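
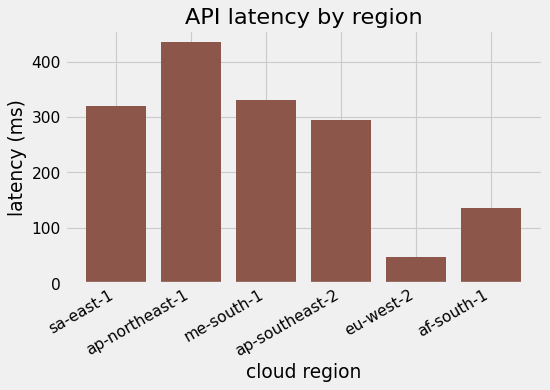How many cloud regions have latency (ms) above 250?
Above 250: sa-east-1, ap-northeast-1, me-south-1, ap-southeast-2.

4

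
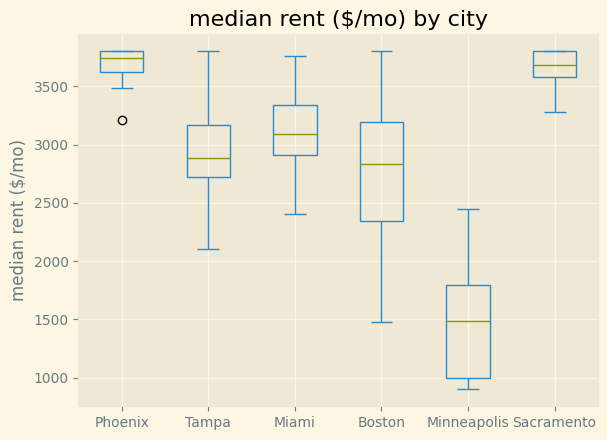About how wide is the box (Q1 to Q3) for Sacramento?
Q3 ≈ 3800, Q1 ≈ 3600; IQR ≈ 200.

≈ 200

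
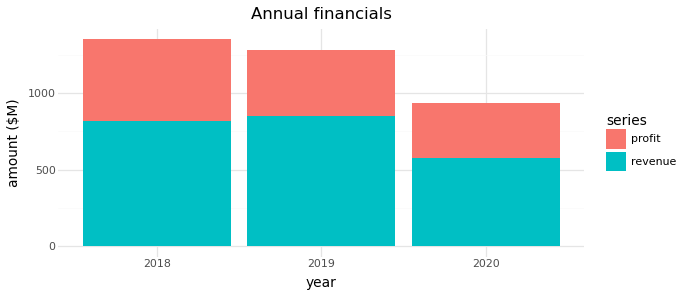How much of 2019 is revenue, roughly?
≈ 800

revenue top ≈ 800, bottom ≈ 0; segment ≈ 800.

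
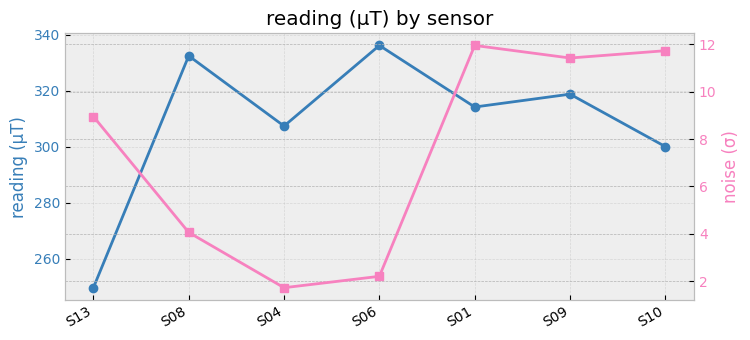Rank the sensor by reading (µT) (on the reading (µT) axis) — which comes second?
S08

Top 3 (on the reading (µT) axis): S06 ≈ 340, S08 ≈ 330, S09 ≈ 320.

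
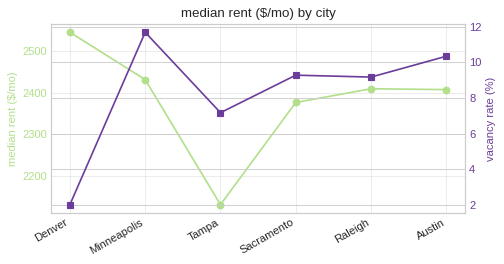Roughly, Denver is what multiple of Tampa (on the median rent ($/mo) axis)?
≈ 1.19×

Denver ≈ 2550, Tampa ≈ 2150; 2550/2150 ≈ 1.19.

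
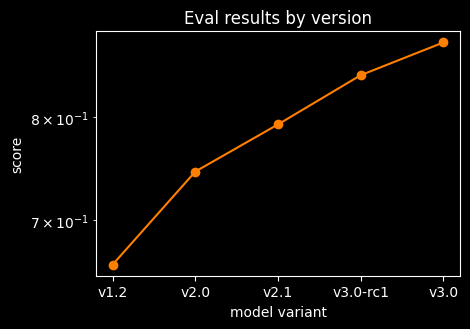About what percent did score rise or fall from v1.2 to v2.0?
v1.2 ≈ 0.66, v2.0 ≈ 0.74; (0.74 − 0.66) / 0.66 ≈ +12.1%.

≈ +12.1%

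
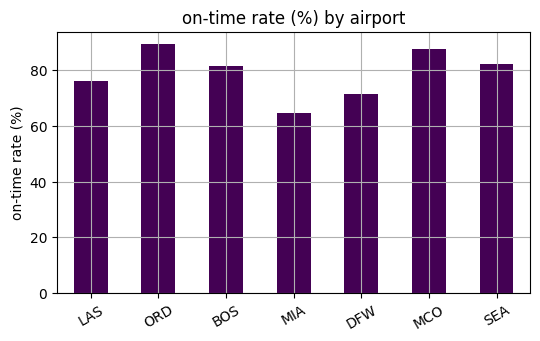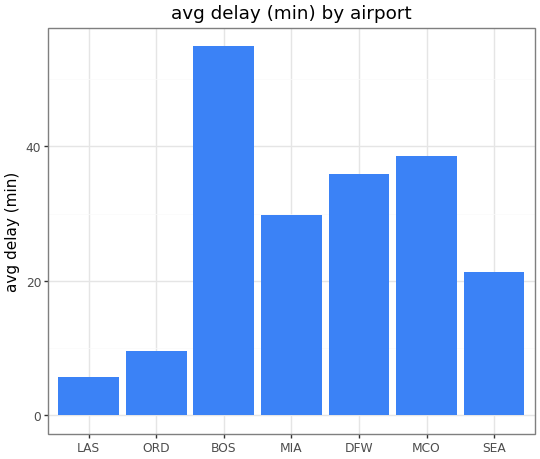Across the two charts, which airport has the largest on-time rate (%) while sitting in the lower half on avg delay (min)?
Chart 2 median avg delay (min) ≈ 30; below-median airports: LAS, ORD, SEA. Among those, ORD has the highest on-time rate (%) (≈ 90).

ORD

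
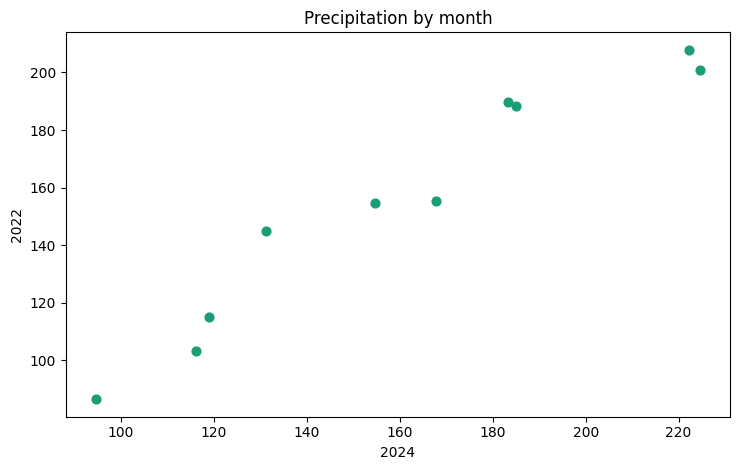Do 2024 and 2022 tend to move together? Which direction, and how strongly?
Points are positively correlated; strong (|r| ≈ 1.0).

positive, strong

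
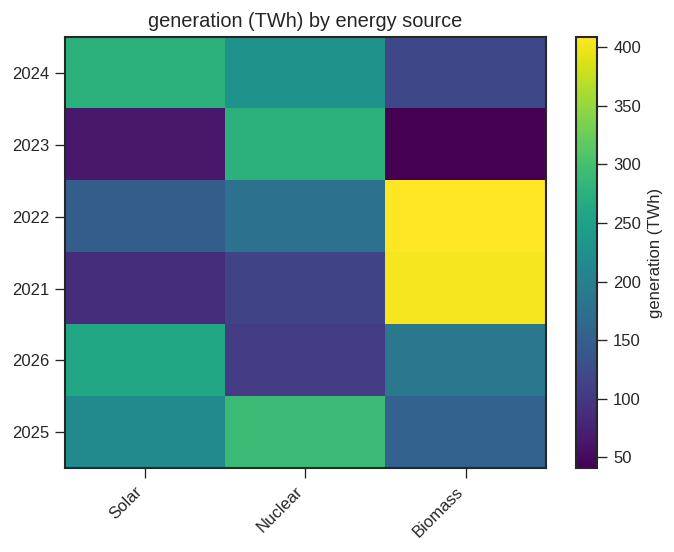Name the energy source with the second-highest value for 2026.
Top 3 for 2026: Solar ≈ 250, Biomass ≈ 200, Nuclear ≈ 100.

Biomass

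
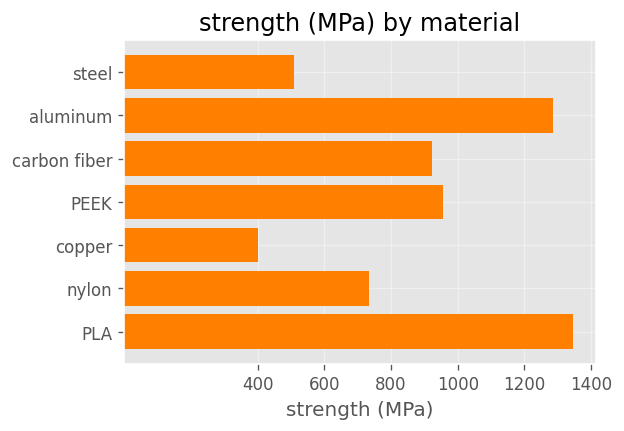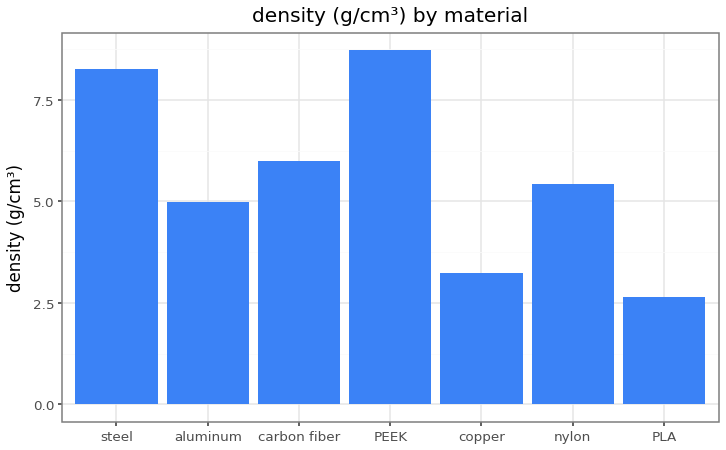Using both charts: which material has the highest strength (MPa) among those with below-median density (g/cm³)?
PLA

Chart 2 median density (g/cm³) ≈ 5; below-median materials: aluminum, copper, PLA. Among those, PLA has the highest strength (MPa) (≈ 1400).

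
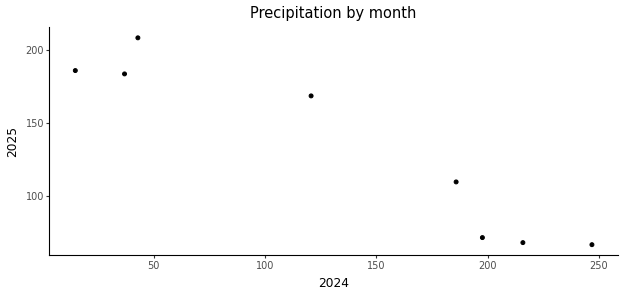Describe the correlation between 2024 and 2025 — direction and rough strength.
Points are negatively correlated; strong (|r| ≈ 1.0).

negative, strong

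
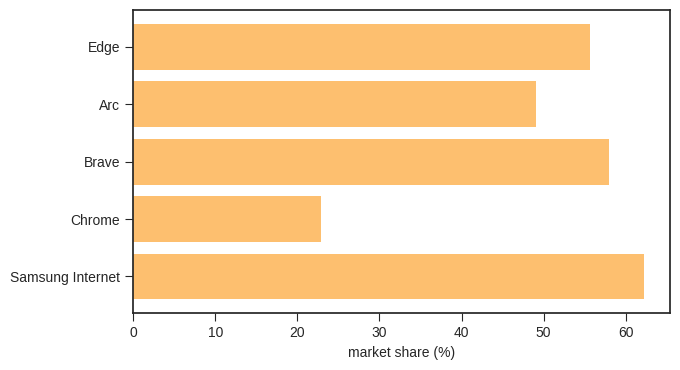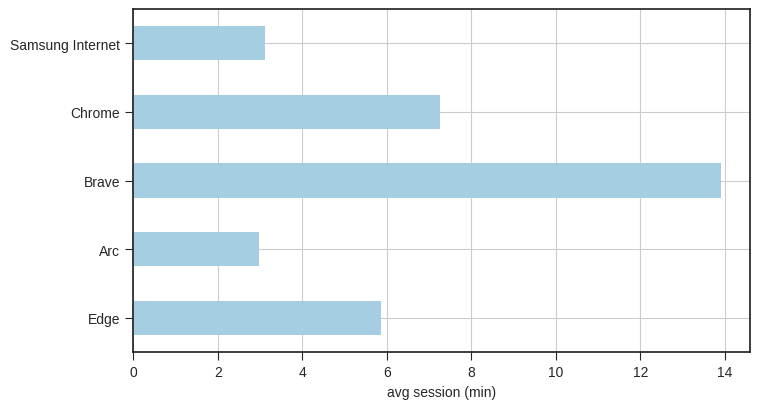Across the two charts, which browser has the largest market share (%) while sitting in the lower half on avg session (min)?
Samsung Internet

Chart 2 median avg session (min) ≈ 6; below-median browsers: Arc, Samsung Internet. Among those, Samsung Internet has the highest market share (%) (≈ 60).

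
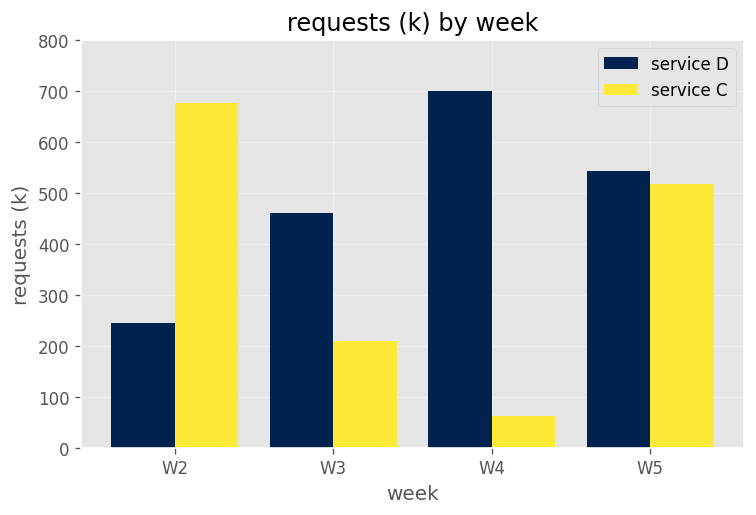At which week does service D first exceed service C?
W3

W2: service D ≈ 200 vs service C ≈ 700 (not yet); W3: service D ≈ 500 vs service C ≈ 200 (first crossover).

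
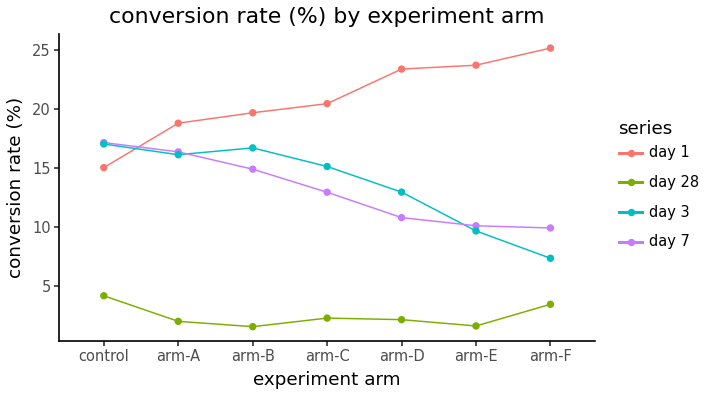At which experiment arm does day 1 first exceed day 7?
arm-A

control: day 1 ≈ 16 vs day 7 ≈ 18 (not yet); arm-A: day 1 ≈ 18 vs day 7 ≈ 16 (first crossover).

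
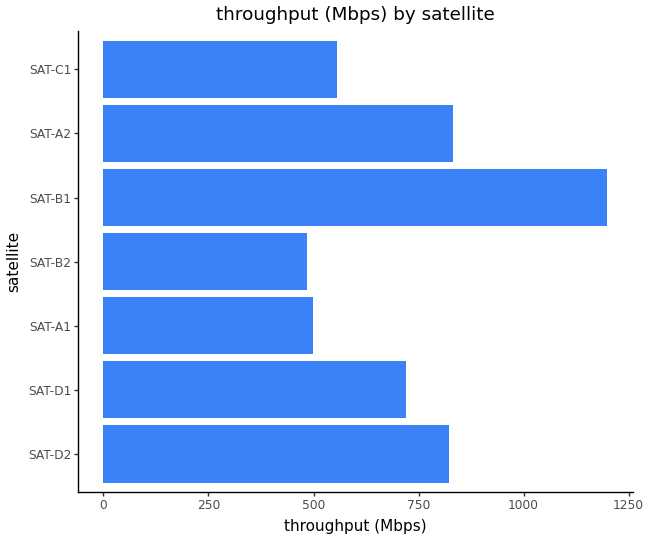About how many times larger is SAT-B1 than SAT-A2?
SAT-B1 ≈ 1200, SAT-A2 ≈ 800; 1200/800 ≈ 1.5.

≈ 1.5×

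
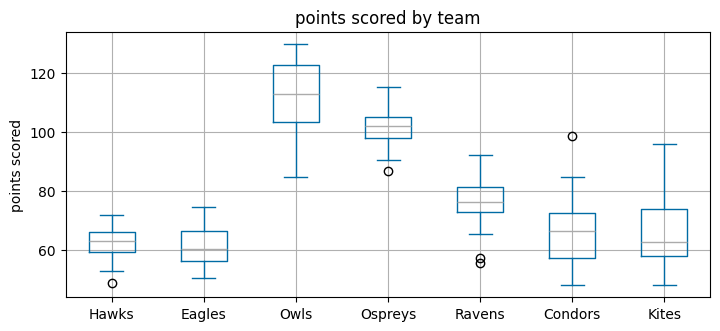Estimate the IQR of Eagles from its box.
Q3 ≈ 65, Q1 ≈ 55; IQR ≈ 10.

≈ 10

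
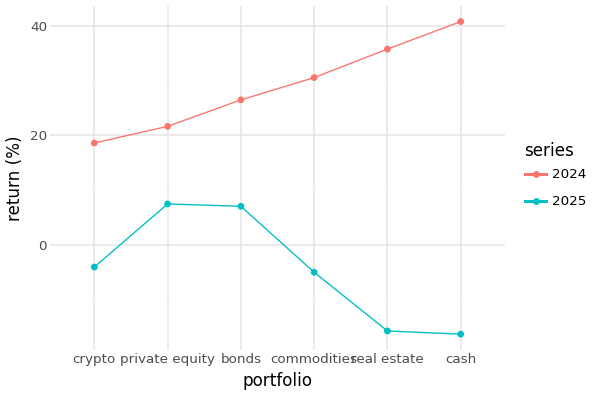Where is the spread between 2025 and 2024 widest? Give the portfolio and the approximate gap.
cash, ≈ 55 %

cash: 2025 ≈ -15, 2024 ≈ 40 → gap ≈ 55. Next-largest (real estate) is only ≈ 50.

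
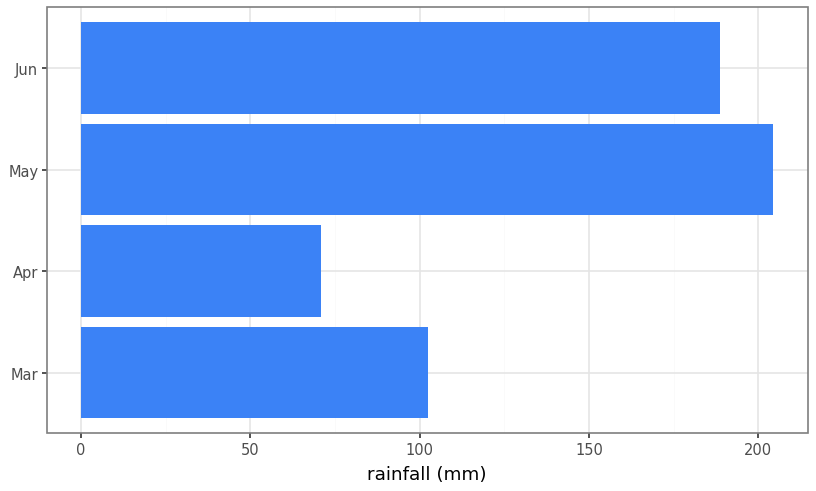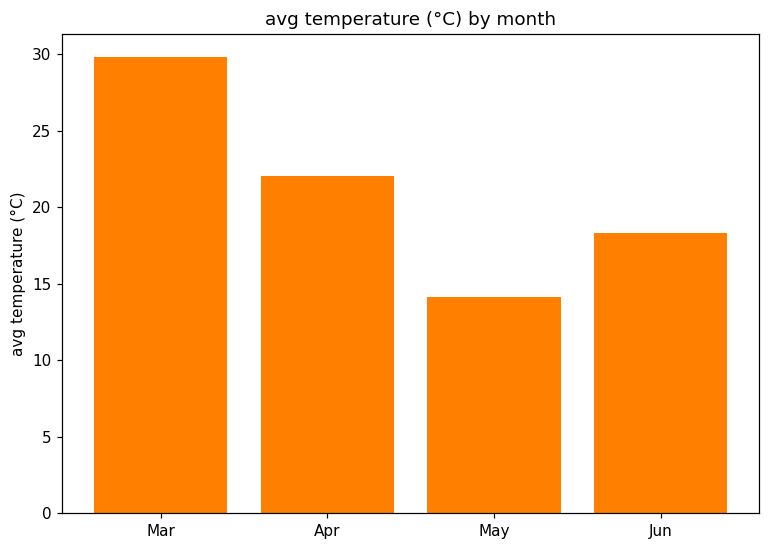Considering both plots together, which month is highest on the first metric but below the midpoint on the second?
May

Chart 2 median avg temperature (°C) ≈ 20; below-median months: May, Jun. Among those, May has the highest rainfall (mm) (≈ 200).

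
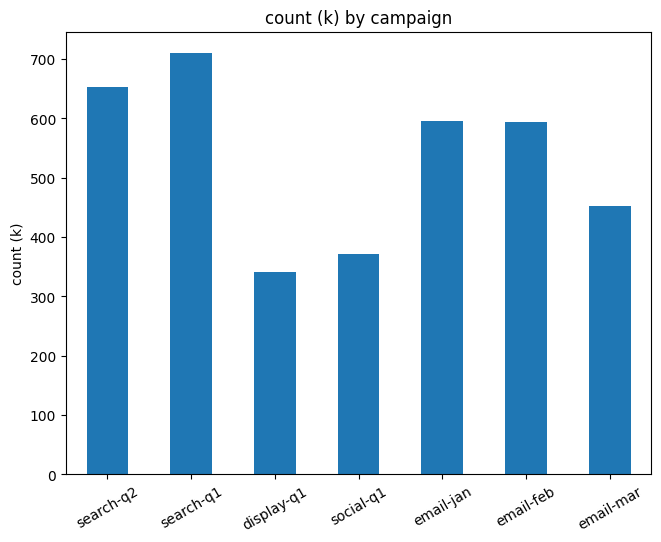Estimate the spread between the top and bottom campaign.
≈ 400

Max search-q1 ≈ 700, min display-q1 ≈ 300; range ≈ 400.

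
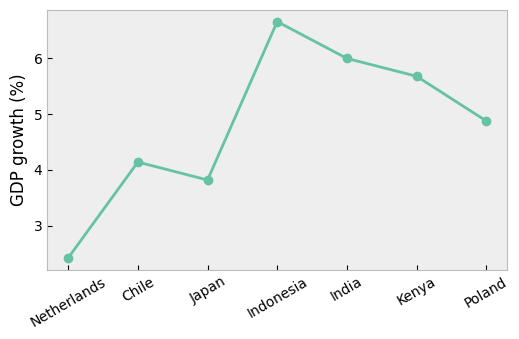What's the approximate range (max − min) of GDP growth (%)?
Max Indonesia ≈ 6.5, min Netherlands ≈ 2.5; range ≈ 4.0.

≈ 4.0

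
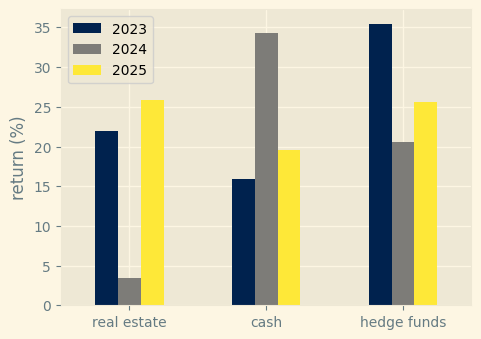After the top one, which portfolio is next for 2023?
Top 3 for 2023: hedge funds ≈ 35, real estate ≈ 20, cash ≈ 15.

real estate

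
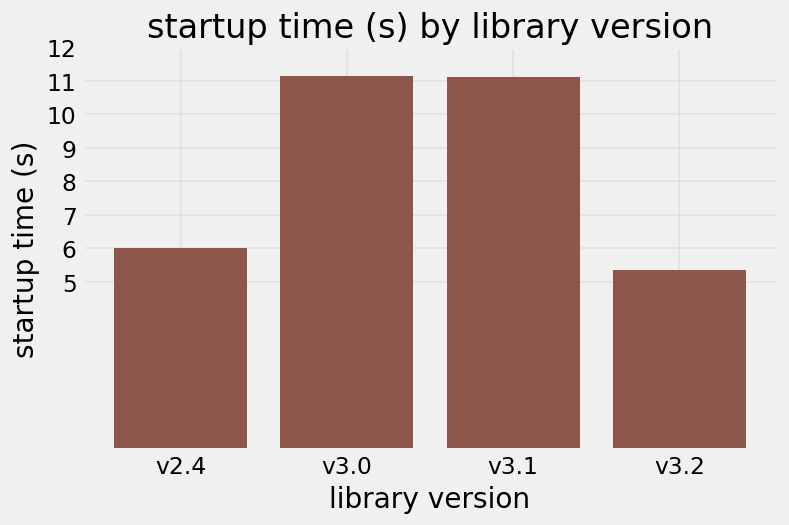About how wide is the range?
Max v3.0 ≈ 11, min v3.2 ≈ 5; range ≈ 6.

≈ 6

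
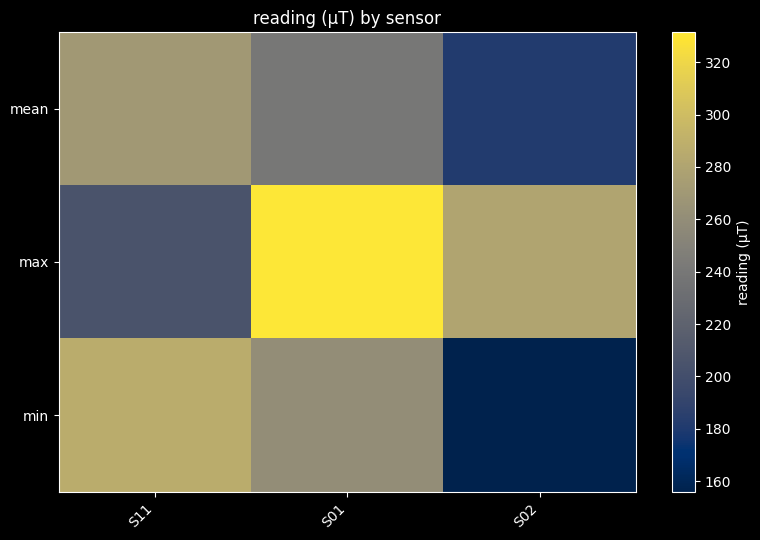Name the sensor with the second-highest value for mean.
S01

Top 3 for mean: S11 ≈ 280, S01 ≈ 240, S02 ≈ 180.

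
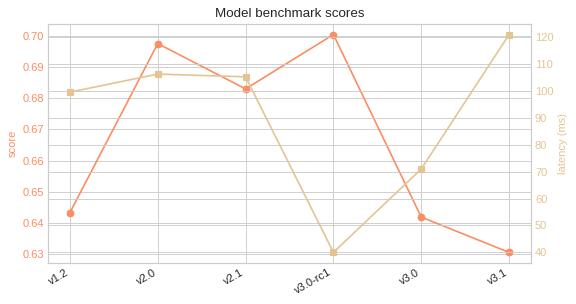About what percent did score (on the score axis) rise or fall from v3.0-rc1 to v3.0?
≈ -8.6%

v3.0-rc1 ≈ 0.70, v3.0 ≈ 0.64; (0.64 − 0.70) / 0.70 ≈ -8.6%.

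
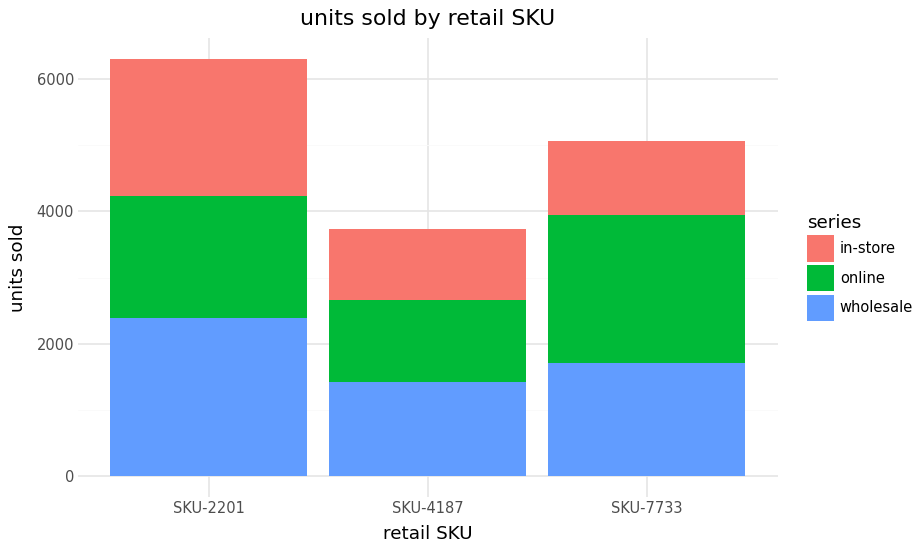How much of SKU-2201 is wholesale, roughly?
≈ 2000

wholesale top ≈ 2000, bottom ≈ 0; segment ≈ 2000.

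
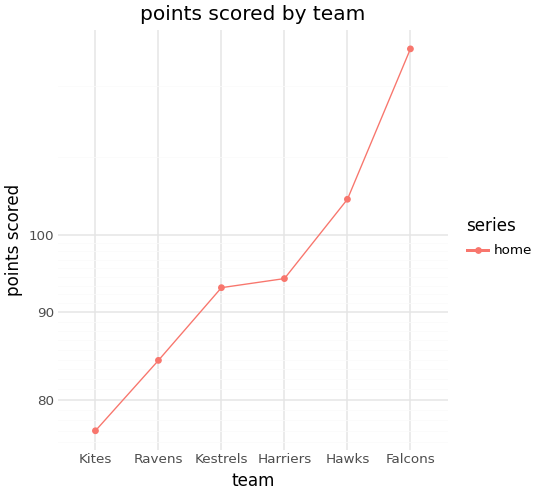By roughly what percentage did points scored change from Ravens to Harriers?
≈ +11.8%

Ravens ≈ 85, Harriers ≈ 95; (95 − 85) / 85 ≈ +11.8%.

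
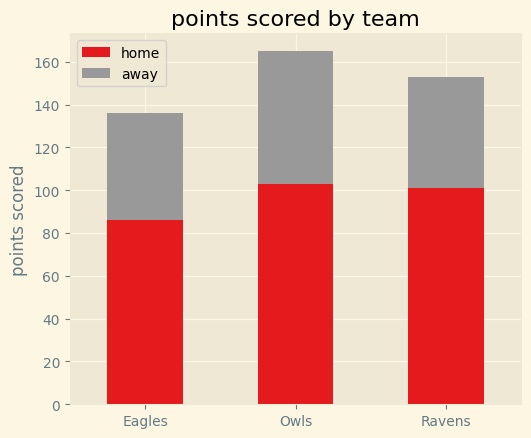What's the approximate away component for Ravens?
away top ≈ 160, bottom ≈ 100; segment ≈ 60.

≈ 60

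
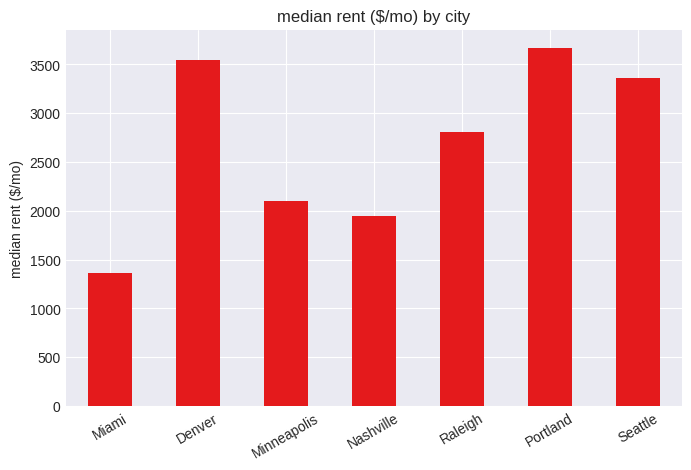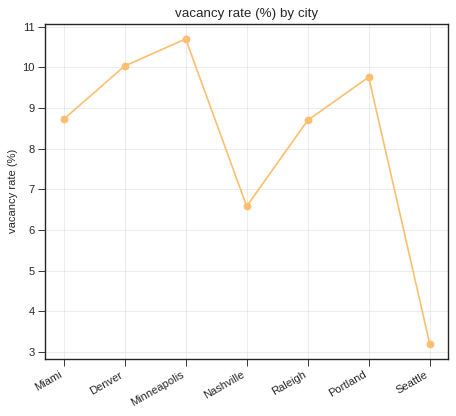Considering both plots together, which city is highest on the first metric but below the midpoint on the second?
Seattle

Chart 2 median vacancy rate (%) ≈ 9; below-median cities: Nashville, Raleigh, Seattle. Among those, Seattle has the highest median rent ($/mo) (≈ 3500).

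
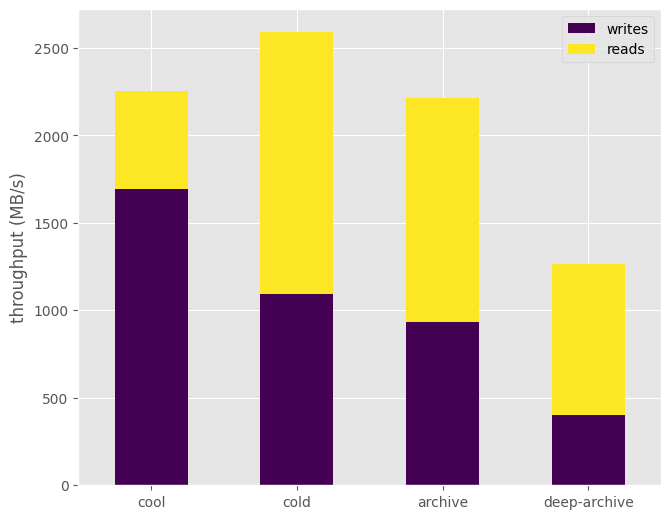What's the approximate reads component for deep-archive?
≈ 1000

reads top ≈ 1500, bottom ≈ 500; segment ≈ 1000.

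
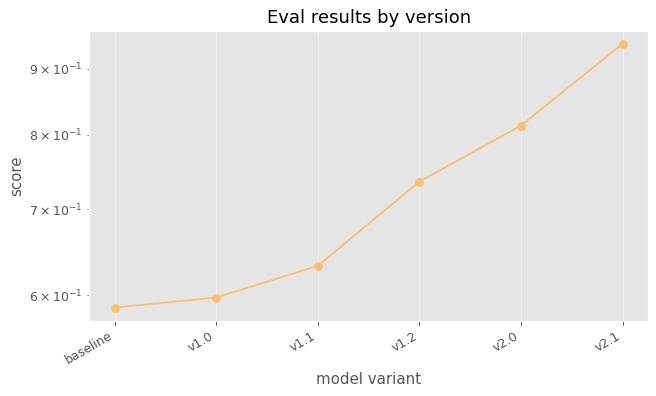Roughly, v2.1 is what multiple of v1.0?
v2.1 ≈ 0.95, v1.0 ≈ 0.60; 0.95/0.60 ≈ 1.58.

≈ 1.58×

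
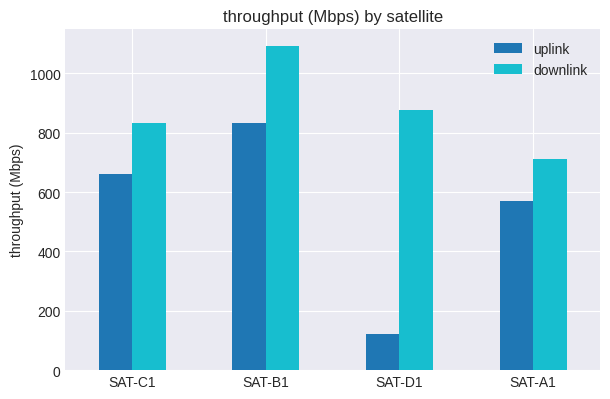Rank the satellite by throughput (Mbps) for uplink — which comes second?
Top 3 for uplink: SAT-B1 ≈ 800, SAT-C1 ≈ 700, SAT-A1 ≈ 600.

SAT-C1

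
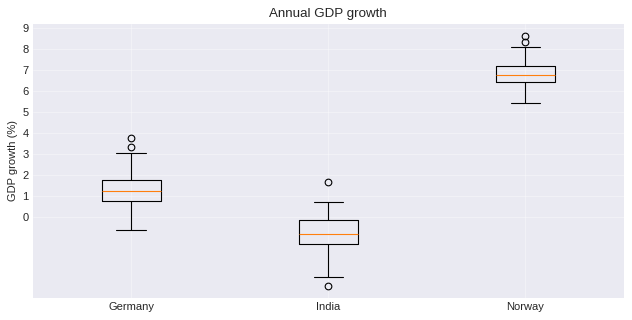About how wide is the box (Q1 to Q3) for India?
≈ 1

Q3 ≈ 0, Q1 ≈ -1; IQR ≈ 1.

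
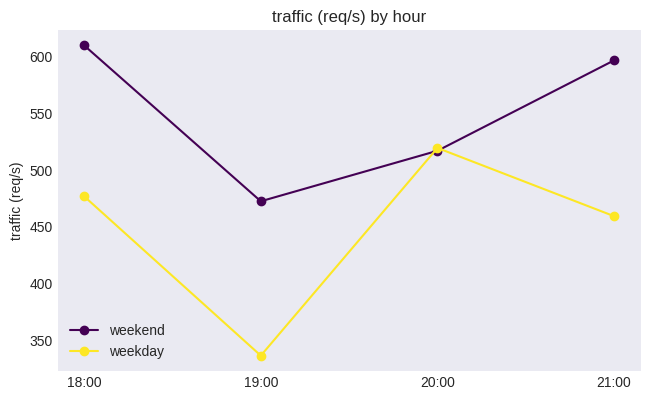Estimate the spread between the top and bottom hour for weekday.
≈ 200

Max 20:00 ≈ 525, min 19:00 ≈ 325; range ≈ 200.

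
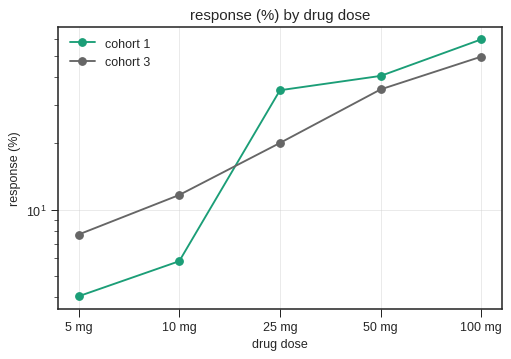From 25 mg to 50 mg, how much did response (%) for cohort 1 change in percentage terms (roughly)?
≈ +14.3%

25 mg ≈ 35, 50 mg ≈ 40; (40 − 35) / 35 ≈ +14.3%.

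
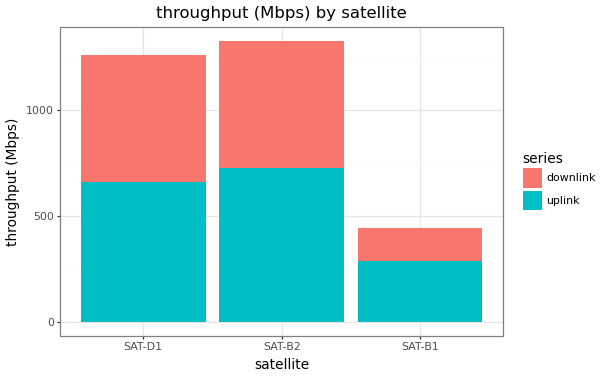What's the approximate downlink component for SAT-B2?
downlink top ≈ 1400, bottom ≈ 800; segment ≈ 600.

≈ 600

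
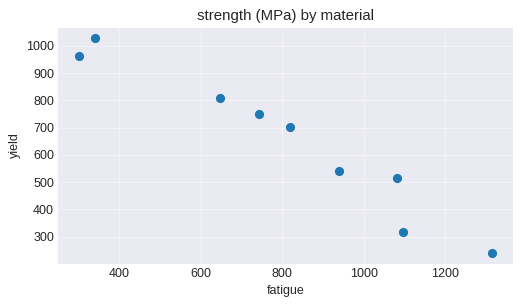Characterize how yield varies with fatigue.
Points are negatively correlated; strong (|r| ≈ 1.0).

negative, strong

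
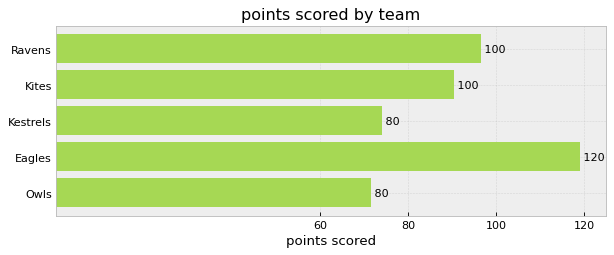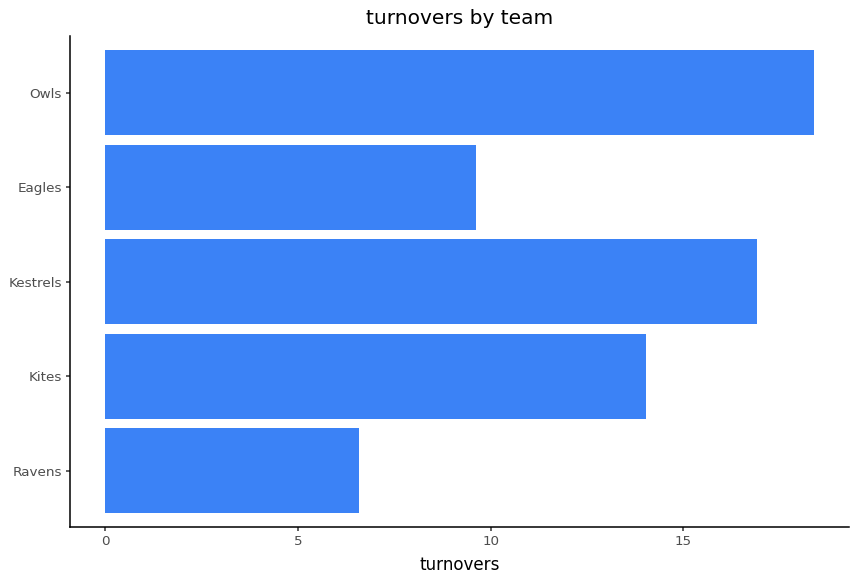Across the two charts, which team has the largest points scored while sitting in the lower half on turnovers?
Chart 2 median turnovers ≈ 14; below-median teams: Ravens, Eagles. Among those, Eagles has the highest points scored (≈ 120).

Eagles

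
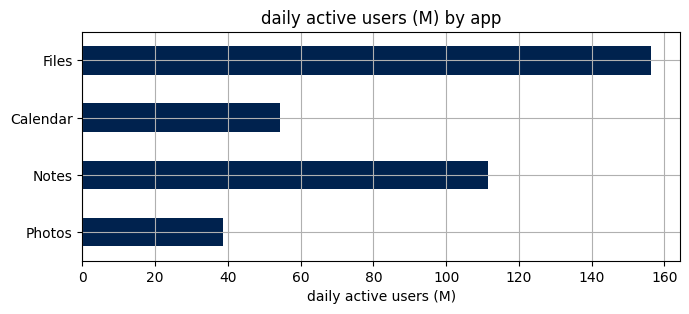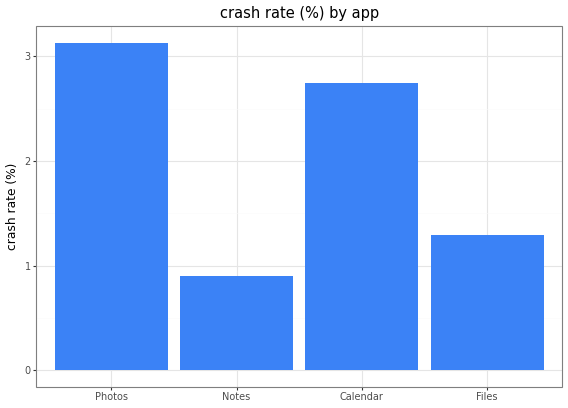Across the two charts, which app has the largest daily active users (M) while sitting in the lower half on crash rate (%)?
Files

Chart 2 median crash rate (%) ≈ 2; below-median apps: Notes, Files. Among those, Files has the highest daily active users (M) (≈ 160).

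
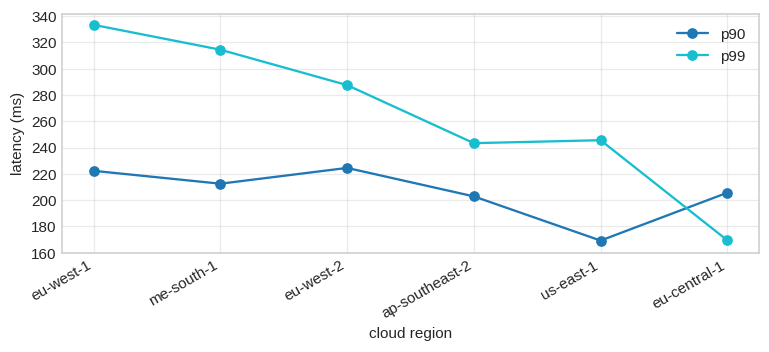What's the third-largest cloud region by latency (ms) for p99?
eu-west-2

Top 4 for p99: eu-west-1 ≈ 340, me-south-1 ≈ 320, eu-west-2 ≈ 280, us-east-1 ≈ 240.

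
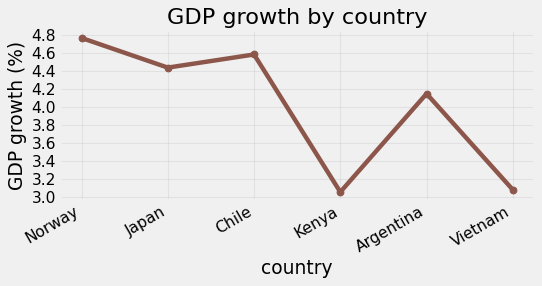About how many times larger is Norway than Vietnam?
≈ 1.6×

Norway ≈ 4.8, Vietnam ≈ 3.0; 4.8/3.0 ≈ 1.6.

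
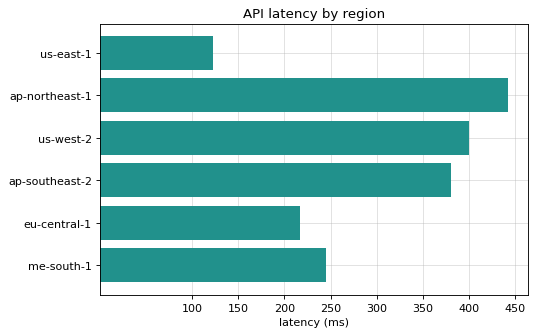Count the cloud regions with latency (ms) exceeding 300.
3

Above 300: ap-northeast-1, us-west-2, ap-southeast-2.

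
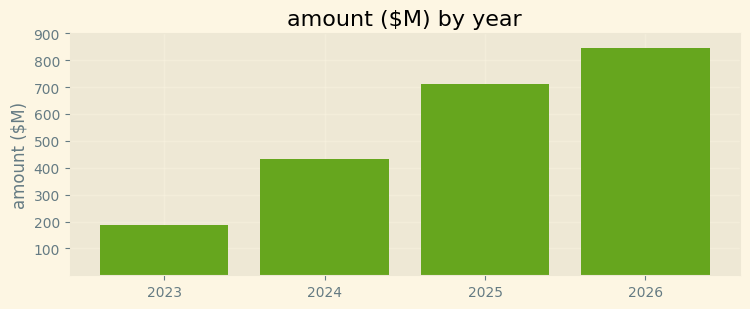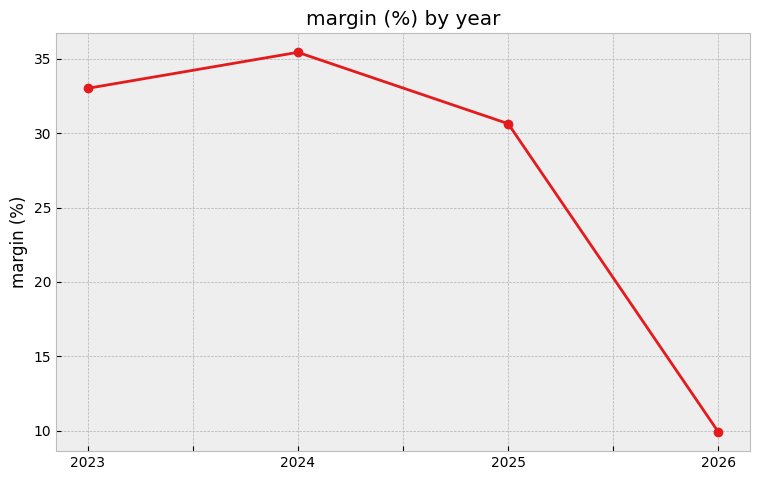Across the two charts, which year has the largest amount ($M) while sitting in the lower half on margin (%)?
2026

Chart 2 median margin (%) ≈ 30; below-median years: 2025, 2026. Among those, 2026 has the highest amount ($M) (≈ 800).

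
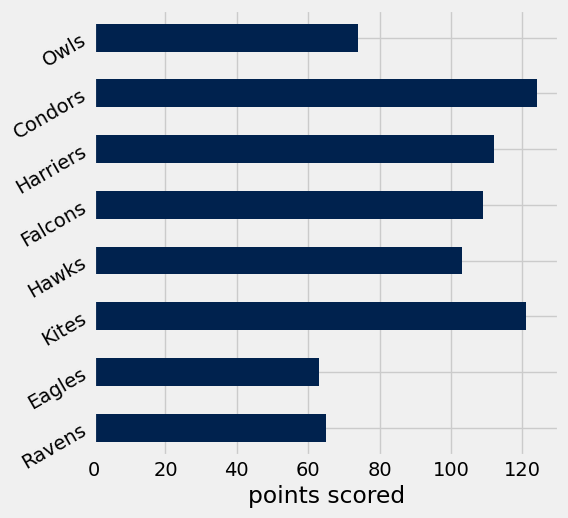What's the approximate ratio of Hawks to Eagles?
≈ 1.67×

Hawks ≈ 100, Eagles ≈ 60; 100/60 ≈ 1.67.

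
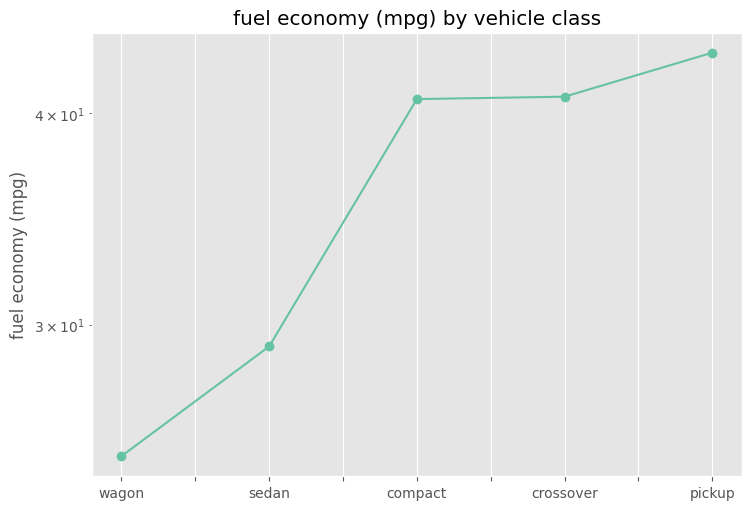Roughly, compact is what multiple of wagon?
compact ≈ 40, wagon ≈ 26; 40/26 ≈ 1.54.

≈ 1.54×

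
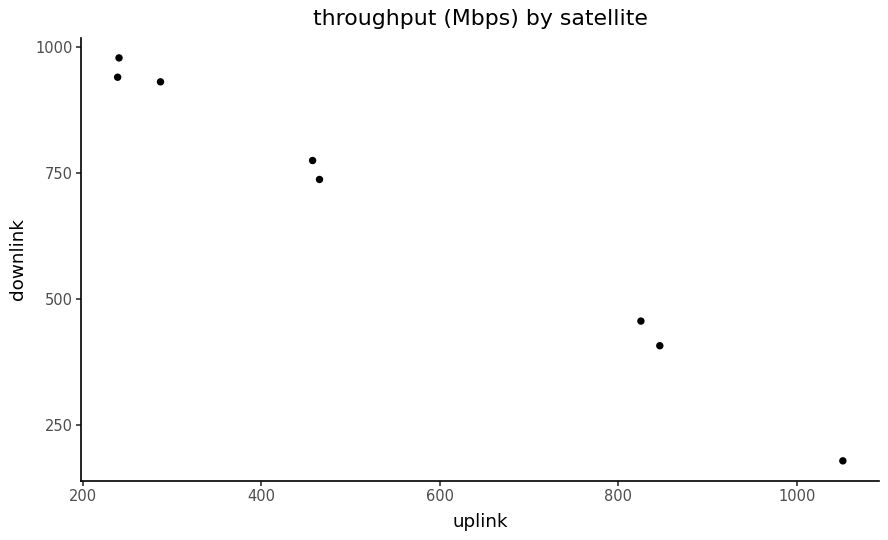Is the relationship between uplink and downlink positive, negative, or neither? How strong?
negative, strong

Points are negatively correlated; strong (|r| ≈ 1.0).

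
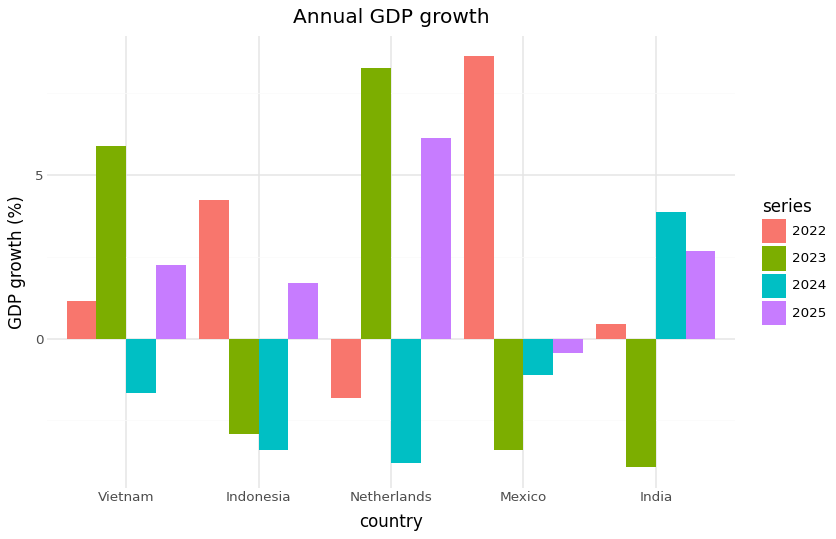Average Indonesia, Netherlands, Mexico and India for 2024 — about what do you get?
(-4 + -4 + -2 + 4) / 4 ≈ -2.

≈ -2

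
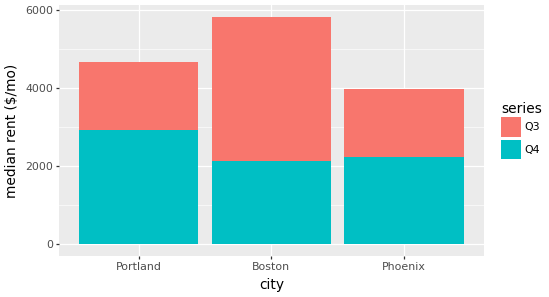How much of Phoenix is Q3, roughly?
≈ 1500

Q3 top ≈ 4000, bottom ≈ 2500; segment ≈ 1500.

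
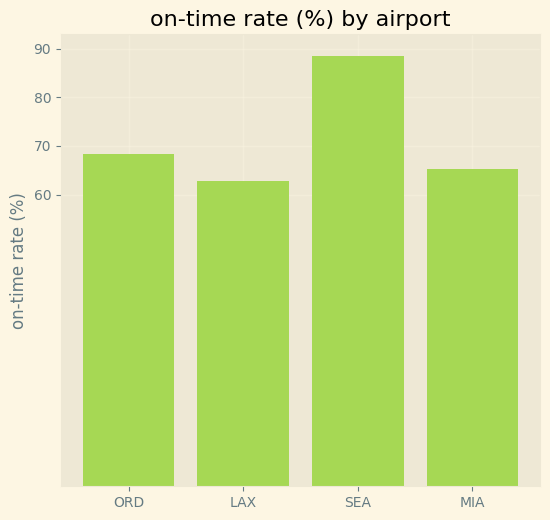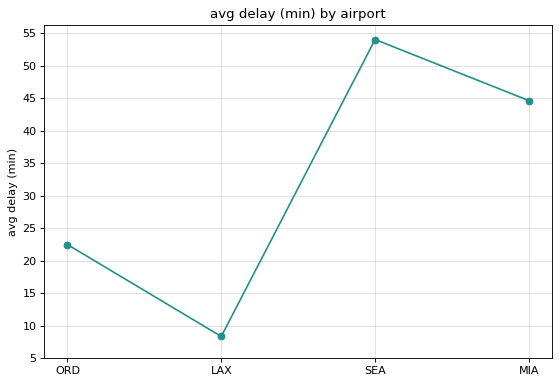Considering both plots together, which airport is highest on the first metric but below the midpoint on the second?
Chart 2 median avg delay (min) ≈ 35; below-median airports: ORD, LAX. Among those, ORD has the highest on-time rate (%) (≈ 70).

ORD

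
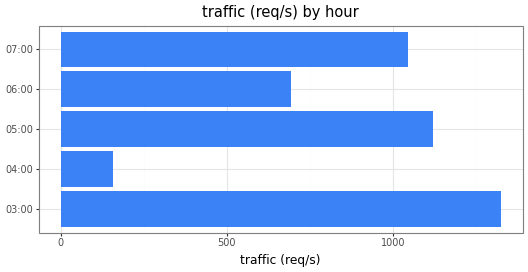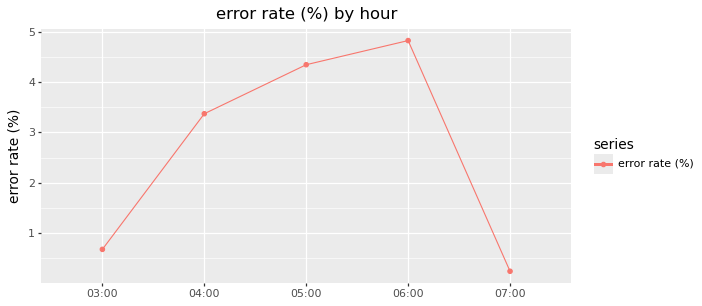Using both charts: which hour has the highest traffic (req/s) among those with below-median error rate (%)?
03:00

Chart 2 median error rate (%) ≈ 3.5; below-median hours: 03:00, 07:00. Among those, 03:00 has the highest traffic (req/s) (≈ 1400).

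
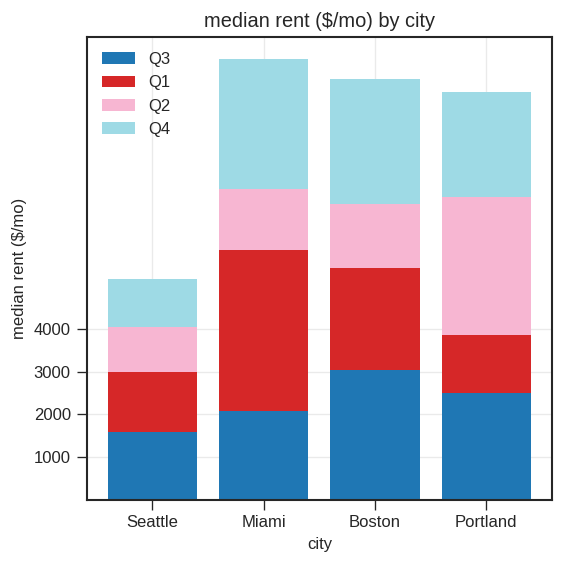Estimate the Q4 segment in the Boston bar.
Q4 top ≈ 10000, bottom ≈ 7000; segment ≈ 3000.

≈ 3000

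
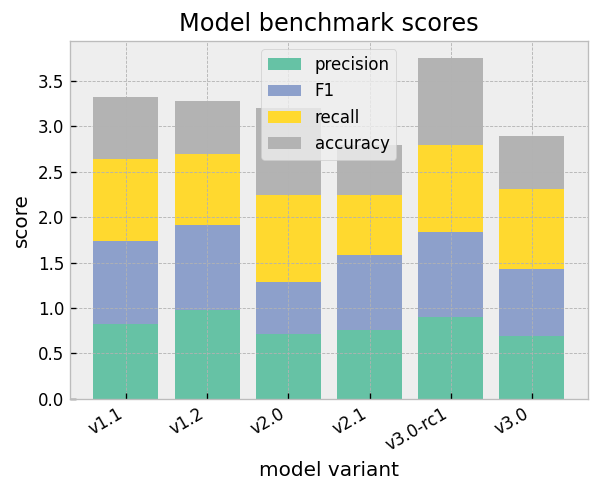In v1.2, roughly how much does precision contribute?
precision top ≈ 1.0, bottom ≈ 0.0; segment ≈ 1.0.

≈ 1.0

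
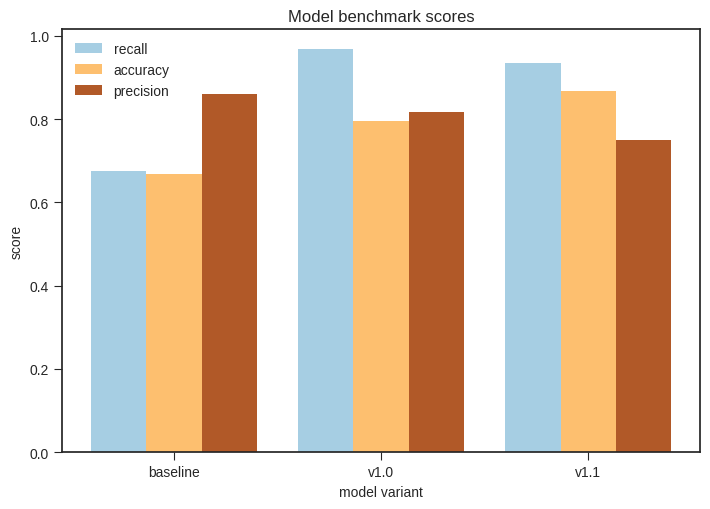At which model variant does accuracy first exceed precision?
v1.0: accuracy ≈ 0.8 vs precision ≈ 0.8 (not yet); v1.1: accuracy ≈ 0.9 vs precision ≈ 0.7 (first crossover).

v1.1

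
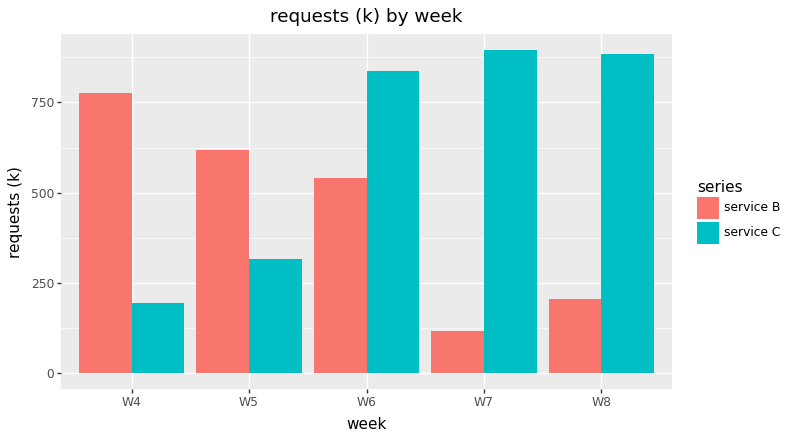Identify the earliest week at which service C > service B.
W5: service C ≈ 300 vs service B ≈ 600 (not yet); W6: service C ≈ 800 vs service B ≈ 500 (first crossover).

W6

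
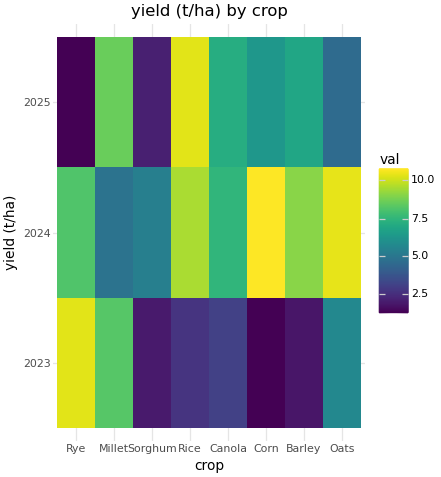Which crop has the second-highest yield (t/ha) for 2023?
Top 3 for 2023: Rye ≈ 10, Millet ≈ 8, Oats ≈ 6.

Millet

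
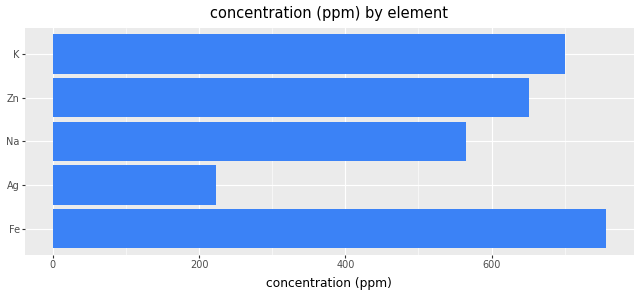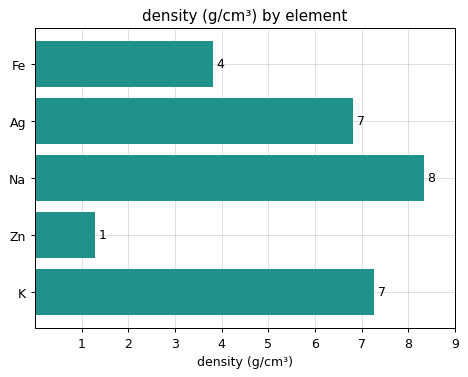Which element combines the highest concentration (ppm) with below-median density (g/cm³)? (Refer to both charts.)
Chart 2 median density (g/cm³) ≈ 7; below-median elements: Fe, Zn. Among those, Fe has the highest concentration (ppm) (≈ 800).

Fe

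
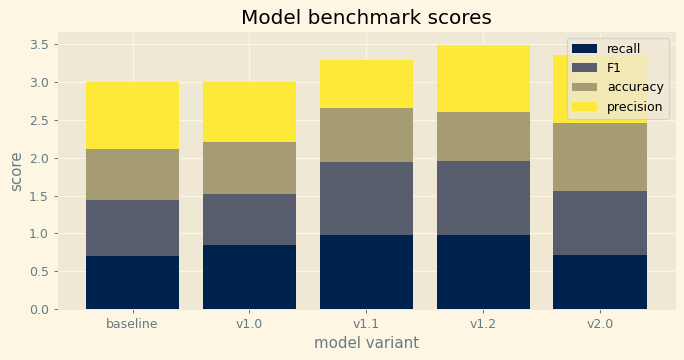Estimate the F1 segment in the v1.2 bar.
F1 top ≈ 2.0, bottom ≈ 1.0; segment ≈ 1.0.

≈ 1.0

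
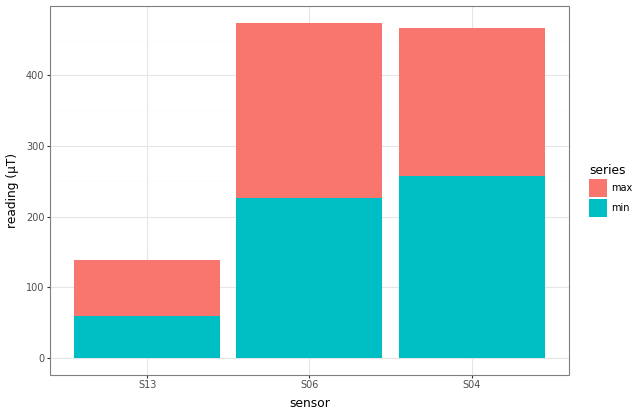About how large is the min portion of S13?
min top ≈ 50, bottom ≈ 0; segment ≈ 50.

≈ 50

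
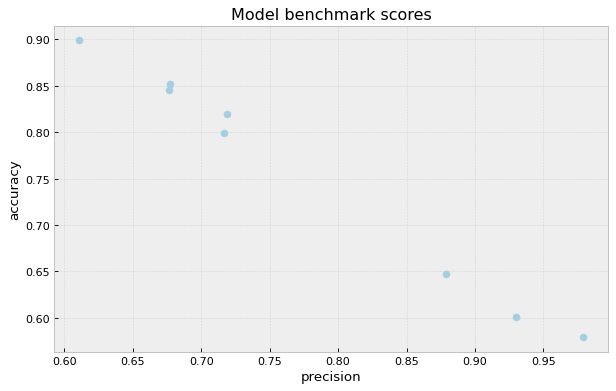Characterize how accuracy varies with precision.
negative, strong

Points are negatively correlated; strong (|r| ≈ 1.0).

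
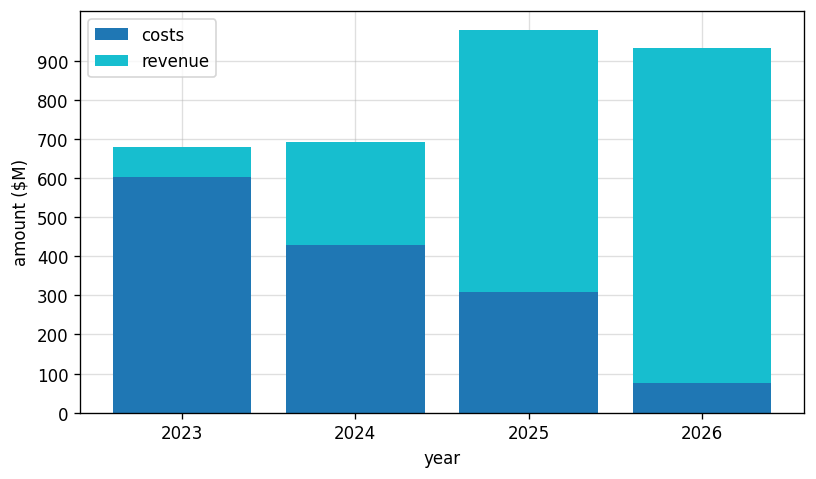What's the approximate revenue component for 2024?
≈ 300

revenue top ≈ 700, bottom ≈ 400; segment ≈ 300.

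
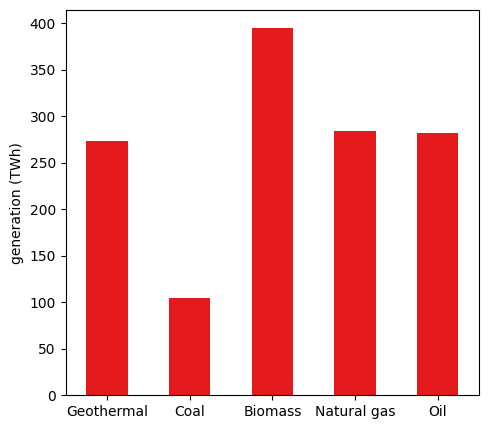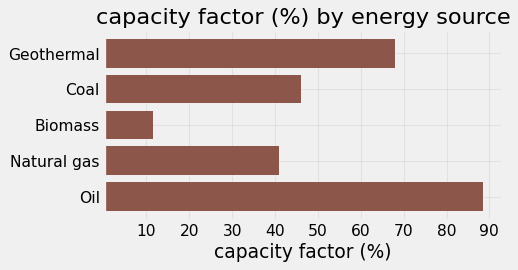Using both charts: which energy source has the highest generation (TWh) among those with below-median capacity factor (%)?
Biomass

Chart 2 median capacity factor (%) ≈ 50; below-median energy sources: Biomass, Natural gas. Among those, Biomass has the highest generation (TWh) (≈ 400).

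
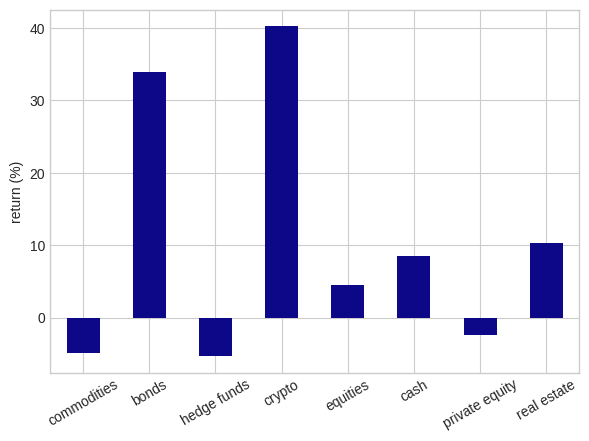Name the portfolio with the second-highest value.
bonds

Top 3: crypto ≈ 40, bonds ≈ 35, real estate ≈ 10.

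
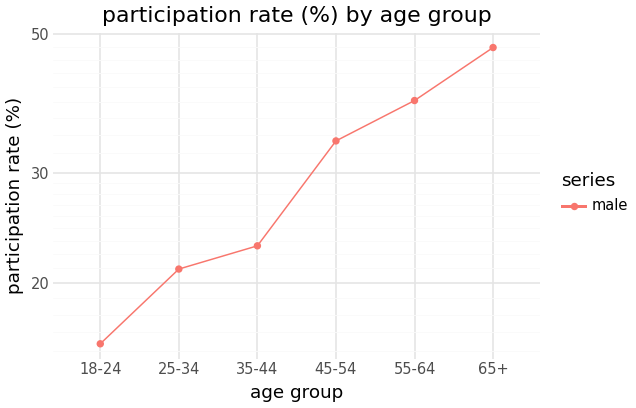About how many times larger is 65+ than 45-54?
65+ ≈ 50, 45-54 ≈ 35; 50/35 ≈ 1.43.

≈ 1.43×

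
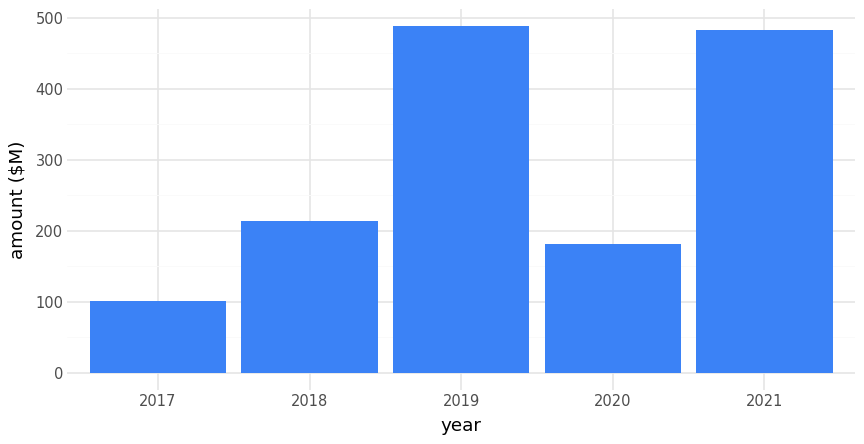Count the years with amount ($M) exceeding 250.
2

Above 250: 2019, 2021.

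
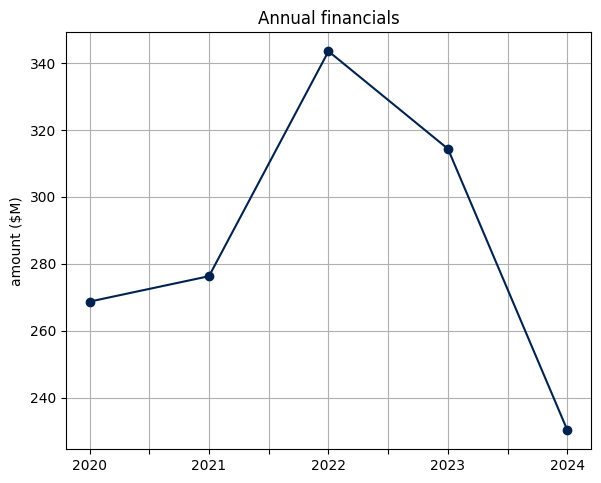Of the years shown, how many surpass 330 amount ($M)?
Above 330: 2022.

1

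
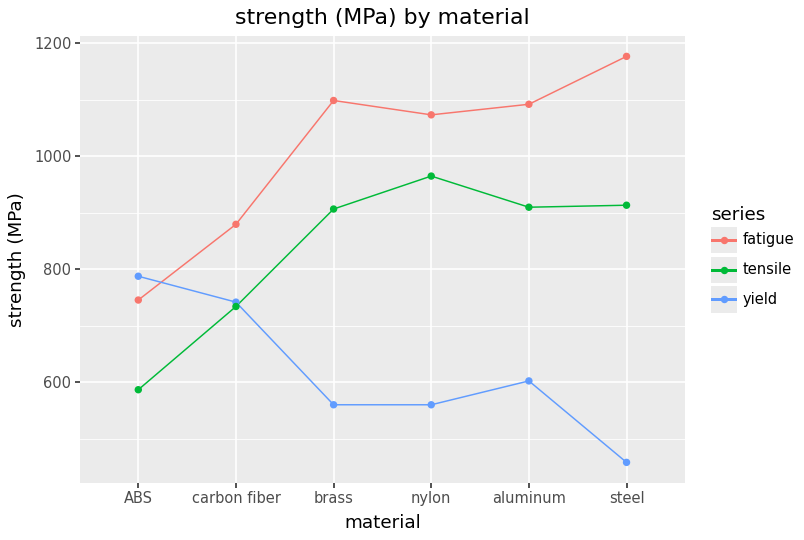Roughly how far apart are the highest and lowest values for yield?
Max ABS ≈ 800, min steel ≈ 500; range ≈ 300.

≈ 300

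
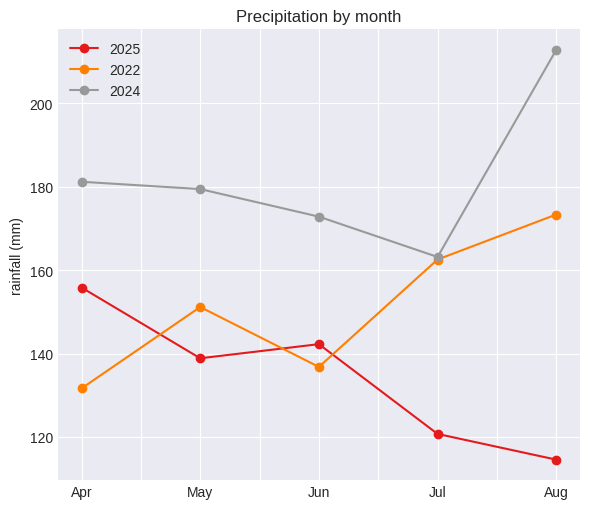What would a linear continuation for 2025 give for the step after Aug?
≈ 95

Last three: 140, 120, 110 → slope ≈ -15/step → next ≈ 95.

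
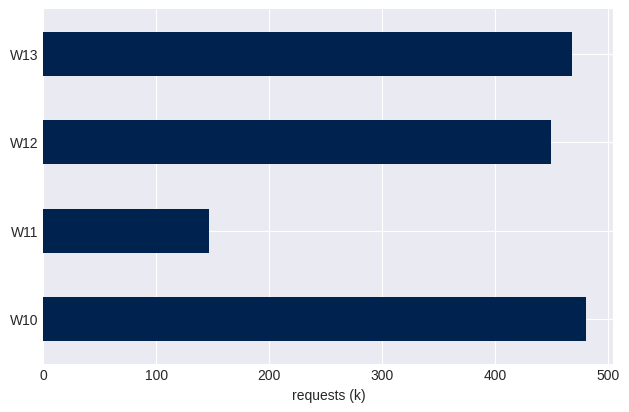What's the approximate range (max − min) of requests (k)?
≈ 350

Max W10 ≈ 500, min W11 ≈ 150; range ≈ 350.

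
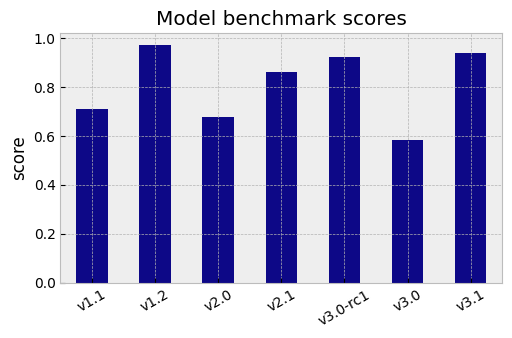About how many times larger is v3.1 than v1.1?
≈ 1.29×

v3.1 ≈ 0.9, v1.1 ≈ 0.7; 0.9/0.7 ≈ 1.29.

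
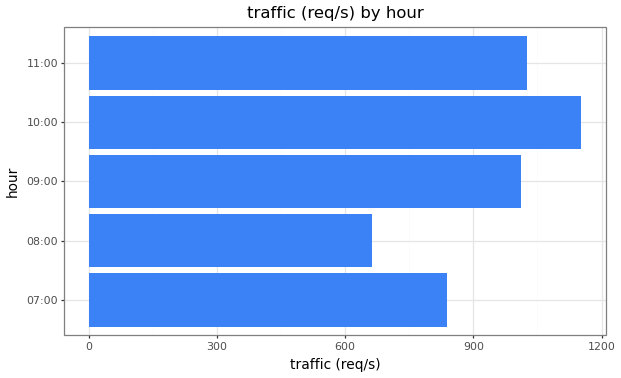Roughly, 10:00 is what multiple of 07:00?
10:00 ≈ 1200, 07:00 ≈ 800; 1200/800 ≈ 1.5.

≈ 1.5×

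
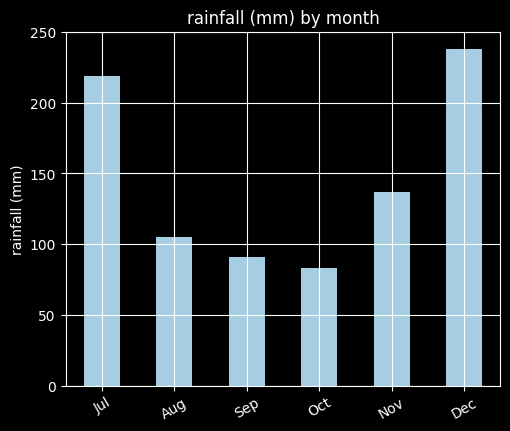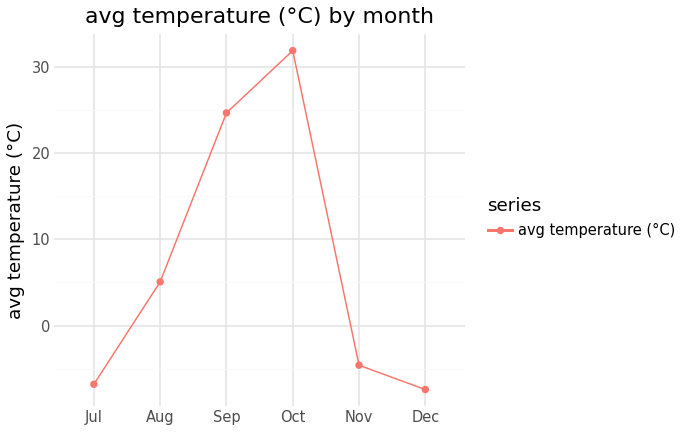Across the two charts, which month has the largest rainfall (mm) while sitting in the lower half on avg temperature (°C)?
Chart 2 median avg temperature (°C) ≈ 0; below-median months: Jul, Nov, Dec. Among those, Dec has the highest rainfall (mm) (≈ 250).

Dec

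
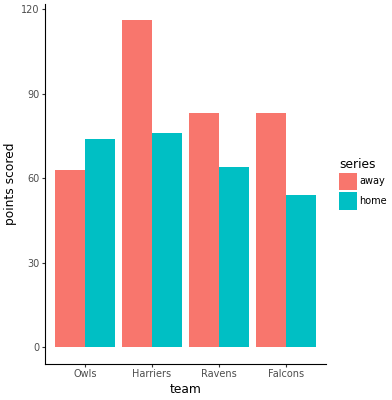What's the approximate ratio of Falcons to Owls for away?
Falcons ≈ 80, Owls ≈ 60; 80/60 ≈ 1.33.

≈ 1.33×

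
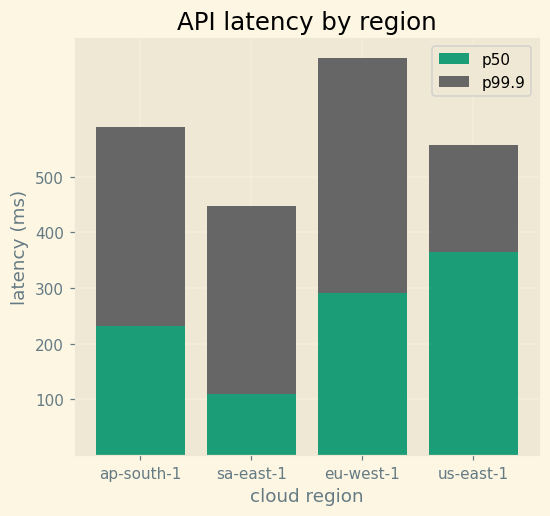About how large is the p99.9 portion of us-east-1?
≈ 200

p99.9 top ≈ 600, bottom ≈ 400; segment ≈ 200.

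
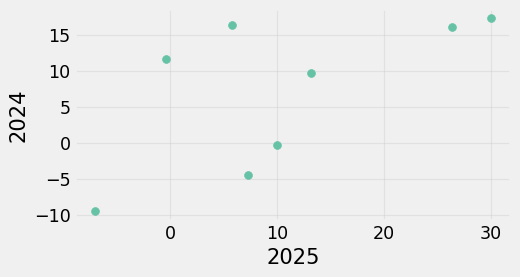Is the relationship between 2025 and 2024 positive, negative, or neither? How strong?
Points are positively correlated; moderate (|r| ≈ 0.6).

positive, moderate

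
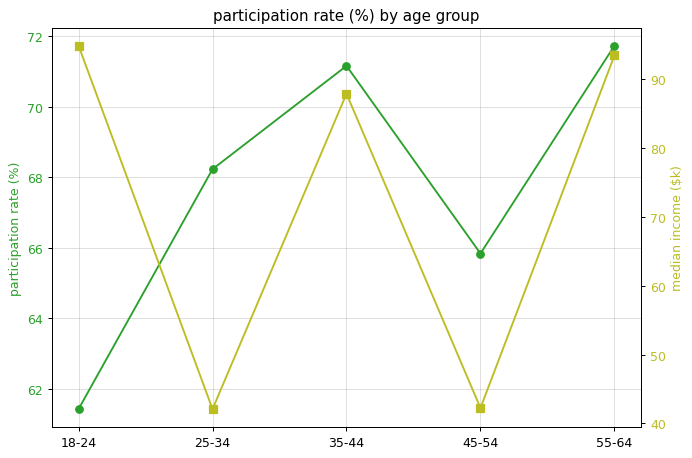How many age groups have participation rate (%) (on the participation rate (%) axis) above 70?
Above 70: 35-44, 55-64.

2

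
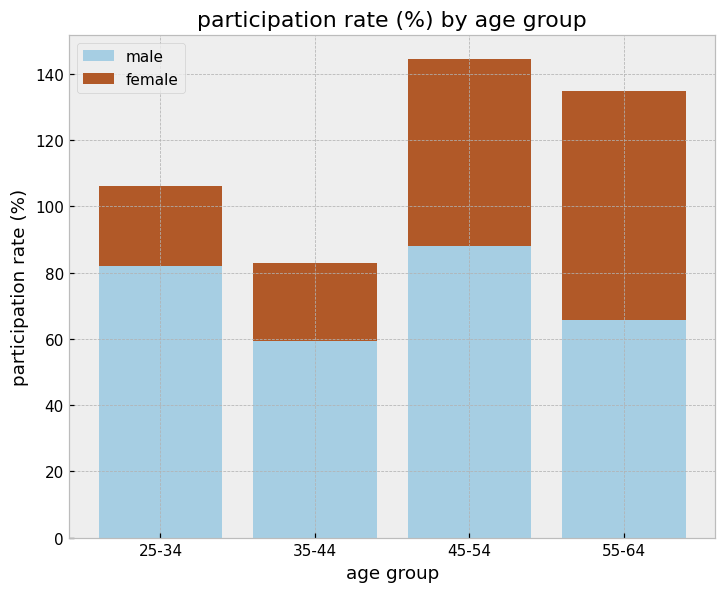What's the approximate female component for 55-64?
≈ 80

female top ≈ 140, bottom ≈ 60; segment ≈ 80.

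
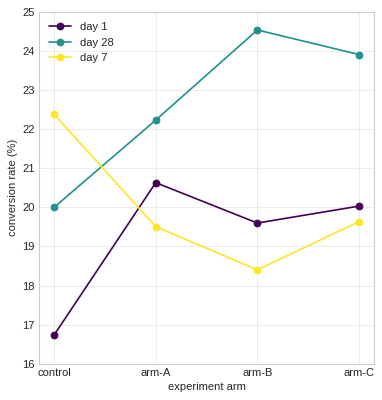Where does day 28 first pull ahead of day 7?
control: day 28 ≈ 20 vs day 7 ≈ 22 (not yet); arm-A: day 28 ≈ 22 vs day 7 ≈ 20 (first crossover).

arm-A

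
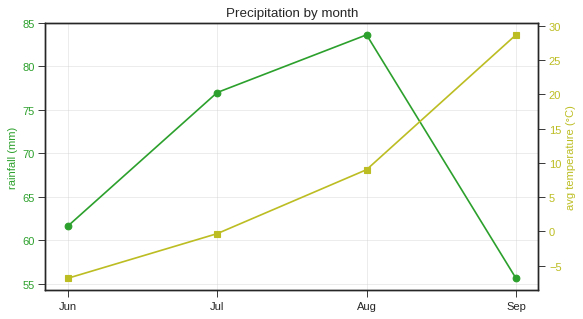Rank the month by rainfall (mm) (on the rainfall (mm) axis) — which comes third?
Top 4 (on the rainfall (mm) axis): Aug ≈ 85, Jul ≈ 75, Jun ≈ 60, Sep ≈ 55.

Jun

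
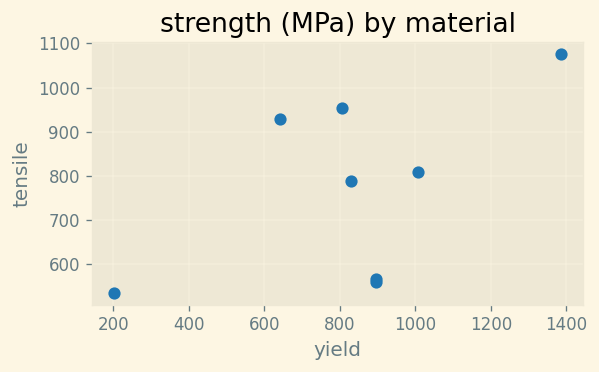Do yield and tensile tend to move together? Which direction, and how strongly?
positive, moderate

Points are positively correlated; moderate (|r| ≈ 0.5).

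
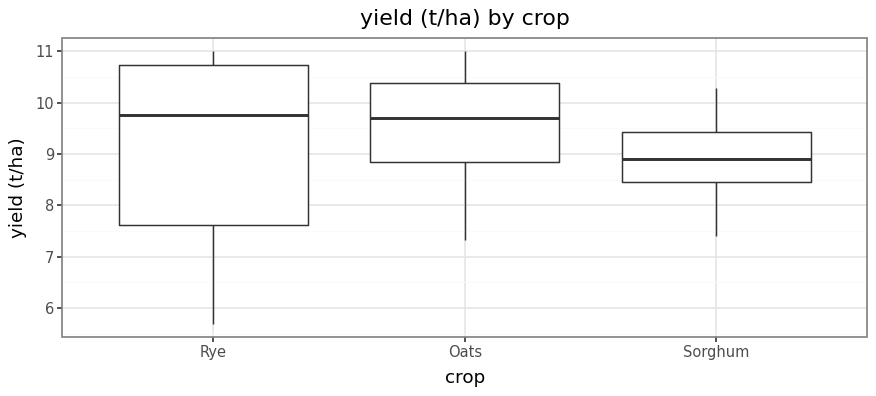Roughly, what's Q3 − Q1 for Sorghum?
Q3 ≈ 9.4, Q1 ≈ 8.5; IQR ≈ 0.9.

≈ 0.9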